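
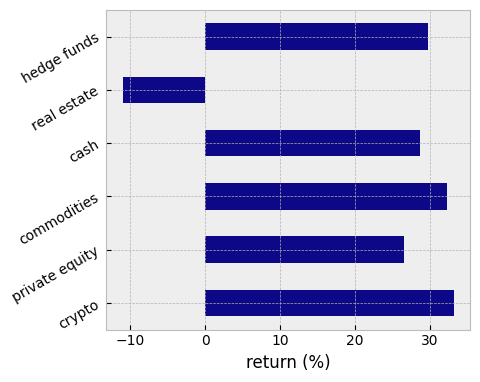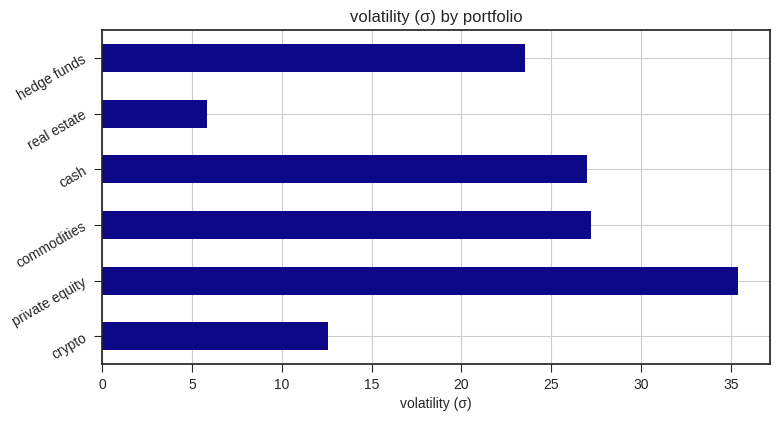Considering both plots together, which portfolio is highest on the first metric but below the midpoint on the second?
Chart 2 median volatility (σ) ≈ 25; below-median portfolios: crypto, real estate, hedge funds. Among those, crypto has the highest return (%) (≈ 35).

crypto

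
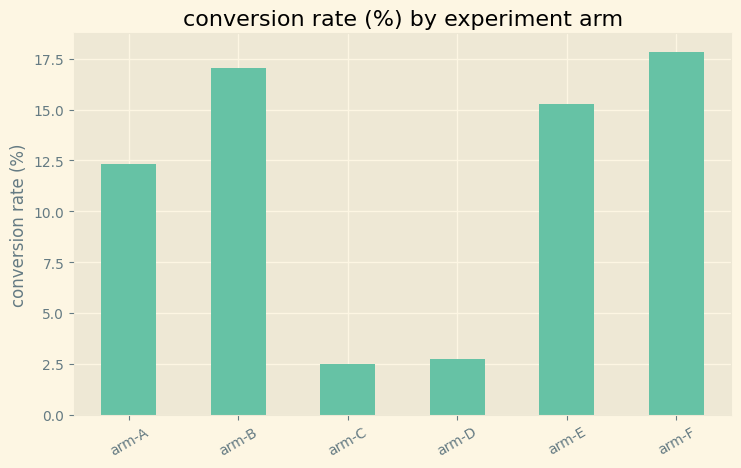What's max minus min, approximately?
≈ 16

Max arm-F ≈ 18, min arm-C ≈ 2; range ≈ 16.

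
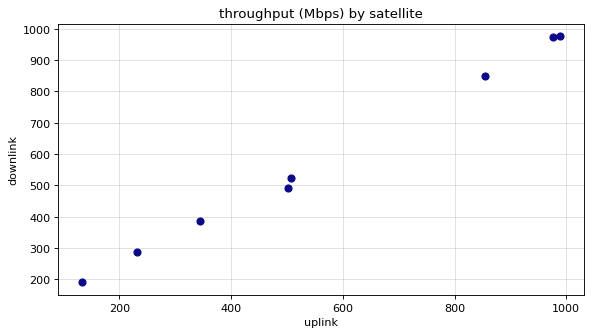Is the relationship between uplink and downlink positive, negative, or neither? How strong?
Points are positively correlated; strong (|r| ≈ 1.0).

positive, strong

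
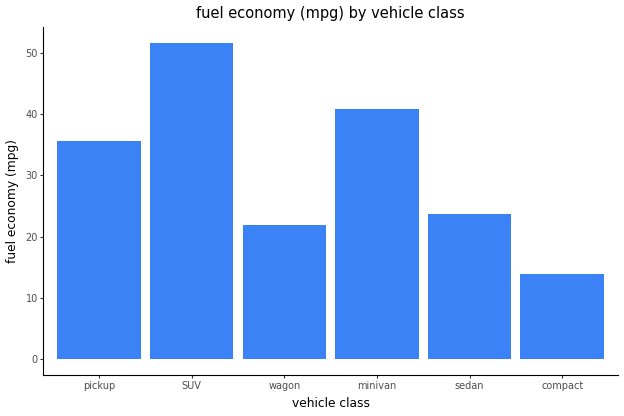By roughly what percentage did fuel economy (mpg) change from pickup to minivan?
≈ +14.3%

pickup ≈ 35, minivan ≈ 40; (40 − 35) / 35 ≈ +14.3%.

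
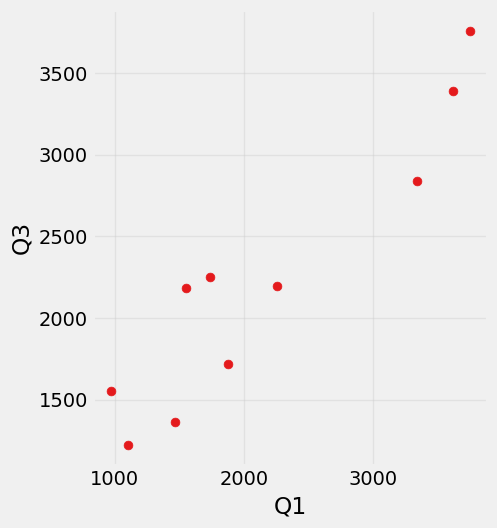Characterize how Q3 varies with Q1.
positive, strong

Points are positively correlated; strong (|r| ≈ 0.9).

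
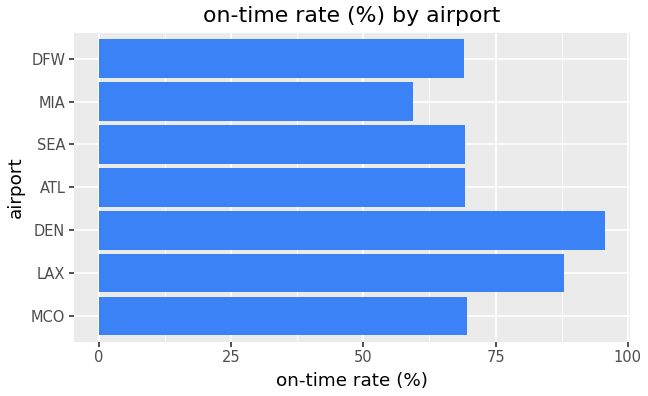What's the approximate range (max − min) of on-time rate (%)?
Max DEN ≈ 100, min MIA ≈ 60; range ≈ 40.

≈ 40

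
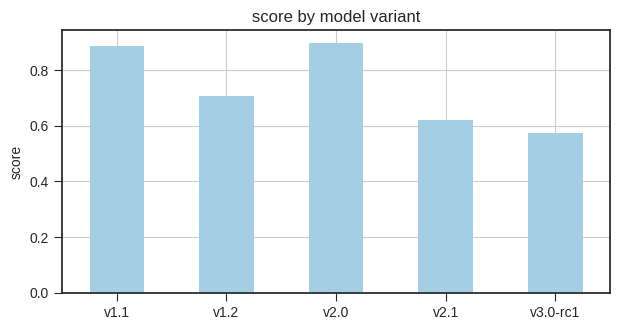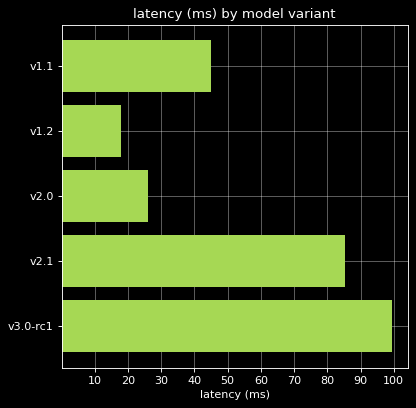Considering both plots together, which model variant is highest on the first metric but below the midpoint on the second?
v2.0

Chart 2 median latency (ms) ≈ 50; below-median model variants: v1.2, v2.0. Among those, v2.0 has the highest score (≈ 0.9).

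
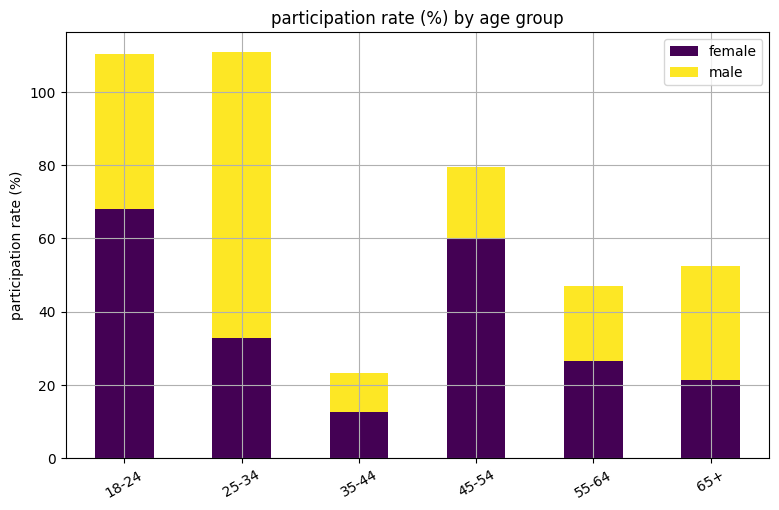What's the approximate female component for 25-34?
≈ 30

female top ≈ 30, bottom ≈ 0; segment ≈ 30.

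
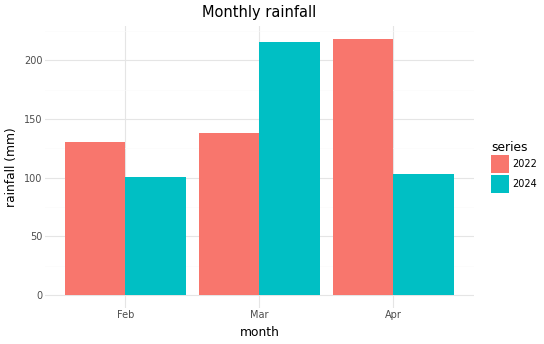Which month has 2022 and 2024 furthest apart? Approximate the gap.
Apr, ≈ 120 mm

Apr: 2022 ≈ 220, 2024 ≈ 100 → gap ≈ 120. Next-largest (Mar) is only ≈ 80.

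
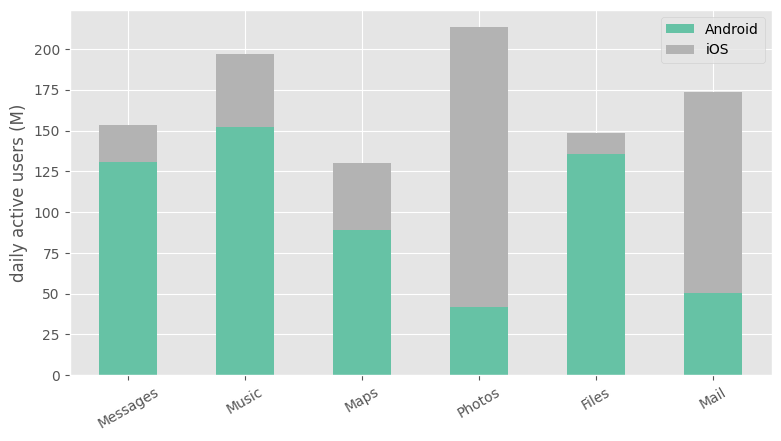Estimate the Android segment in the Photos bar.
≈ 40

Android top ≈ 40, bottom ≈ 0; segment ≈ 40.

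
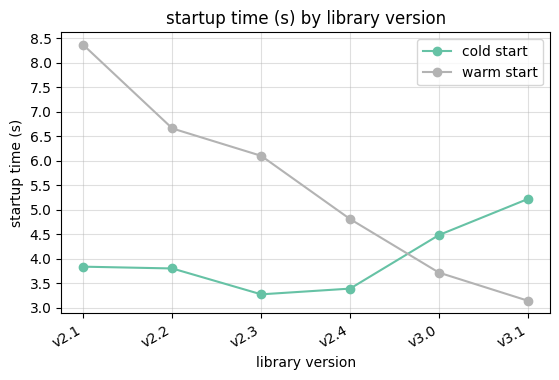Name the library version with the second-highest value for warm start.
v2.2

Top 3 for warm start: v2.1 ≈ 8.5, v2.2 ≈ 6.5, v2.3 ≈ 6.0.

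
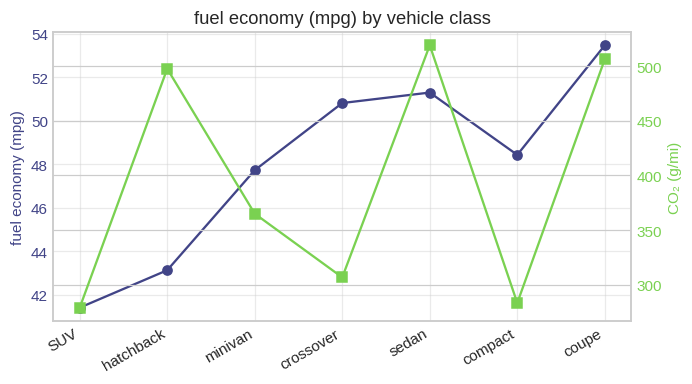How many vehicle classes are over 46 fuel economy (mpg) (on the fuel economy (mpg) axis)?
5

Above 46: minivan, crossover, sedan, compact, coupe.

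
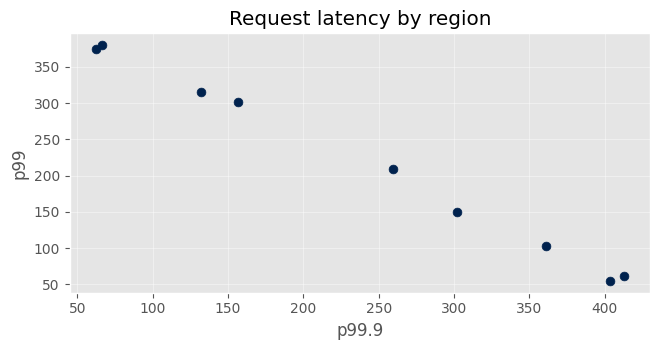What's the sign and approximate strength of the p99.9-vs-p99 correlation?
negative, strong

Points are negatively correlated; strong (|r| ≈ 1.0).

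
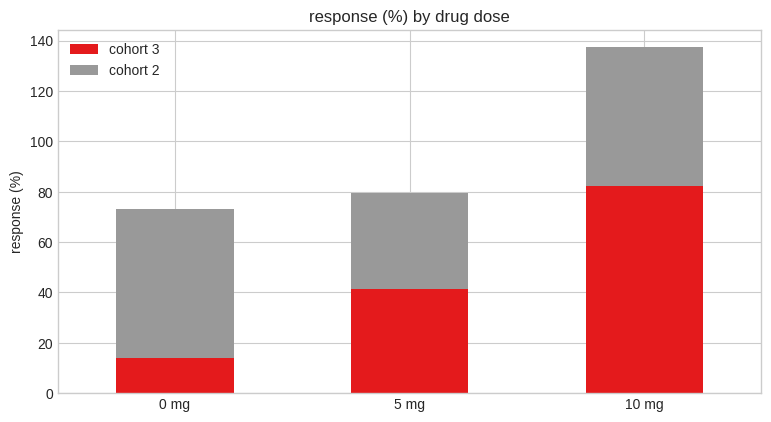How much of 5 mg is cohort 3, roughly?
≈ 40

cohort 3 top ≈ 40, bottom ≈ 0; segment ≈ 40.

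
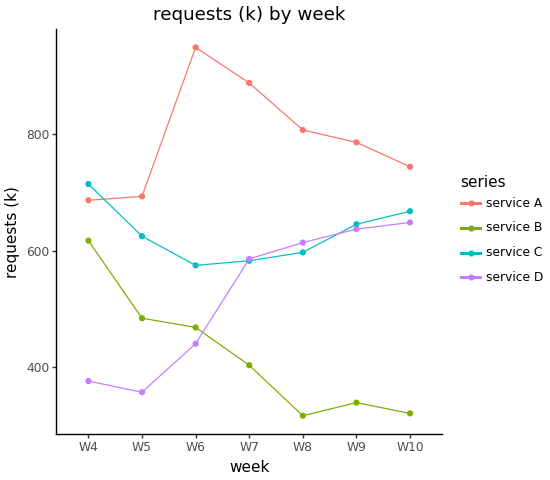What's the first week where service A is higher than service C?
W4: service A ≈ 700 vs service C ≈ 700 (not yet); W5: service A ≈ 700 vs service C ≈ 600 (first crossover).

W5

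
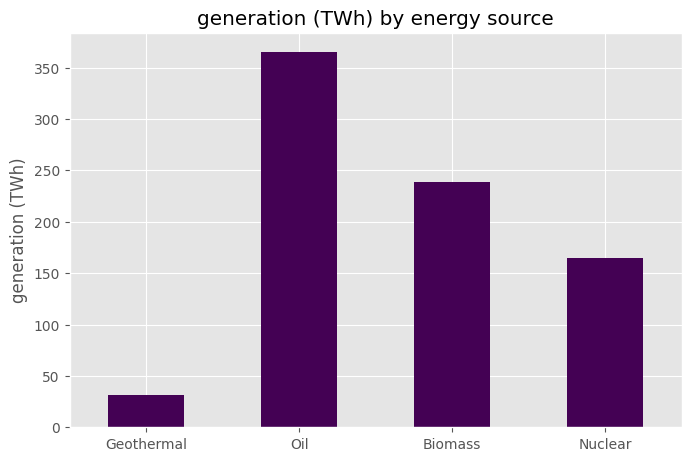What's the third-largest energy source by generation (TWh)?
Nuclear

Top 4: Oil ≈ 350, Biomass ≈ 250, Nuclear ≈ 150, Geothermal ≈ 50.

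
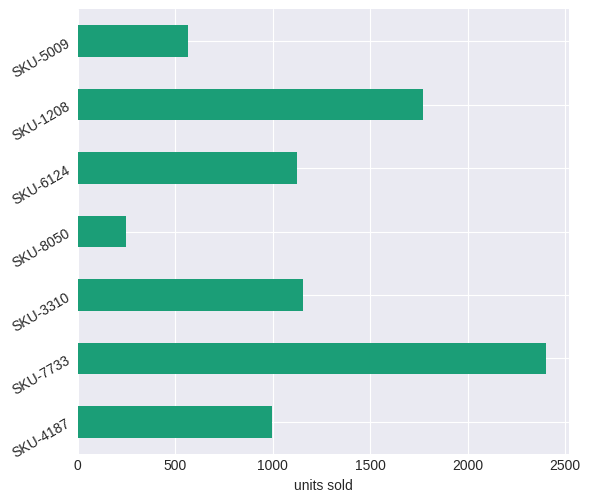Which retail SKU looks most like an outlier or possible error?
SKU-7733 ≈ 2400; the rest sit between ≈ 200 and ≈ 1800.

SKU-7733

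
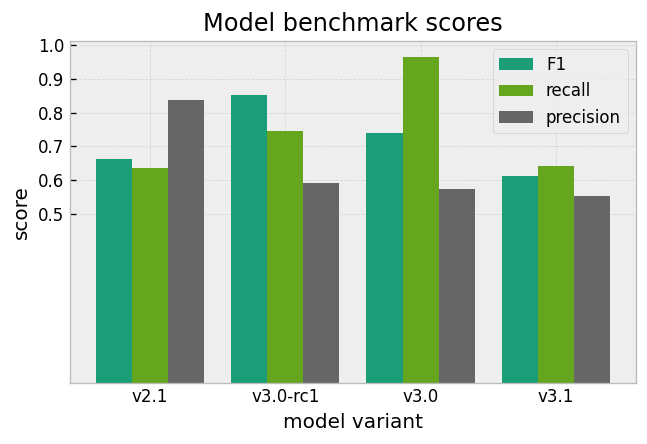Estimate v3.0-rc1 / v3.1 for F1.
≈ 1.5×

v3.0-rc1 ≈ 0.9, v3.1 ≈ 0.6; 0.9/0.6 ≈ 1.5.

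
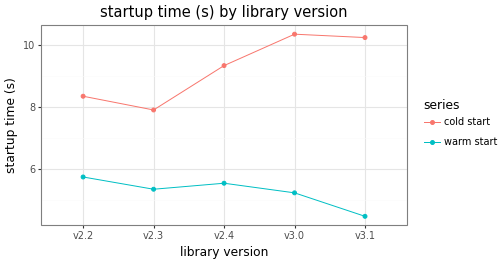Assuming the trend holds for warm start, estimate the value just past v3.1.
≈ 4

Last three: 5.5, 5.0, 4.5 → slope ≈ -0.5/step → next ≈ 4.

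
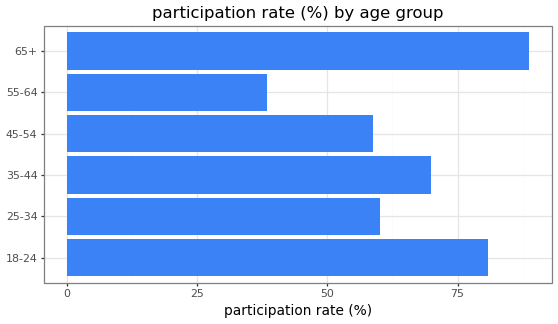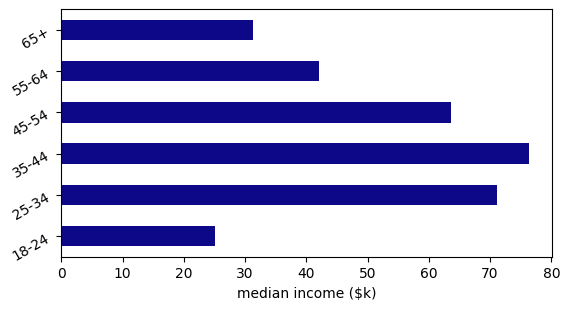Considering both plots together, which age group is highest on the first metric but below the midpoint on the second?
65+

Chart 2 median median income ($k) ≈ 50; below-median age groups: 18-24, 55-64, 65+. Among those, 65+ has the highest participation rate (%) (≈ 90).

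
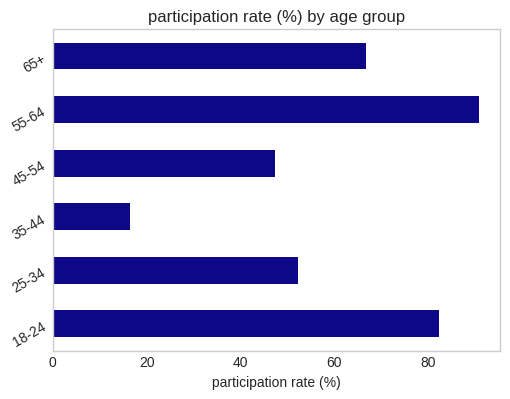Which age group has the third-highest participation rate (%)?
65+

Top 4: 55-64 ≈ 90, 18-24 ≈ 80, 65+ ≈ 70, 25-34 ≈ 50.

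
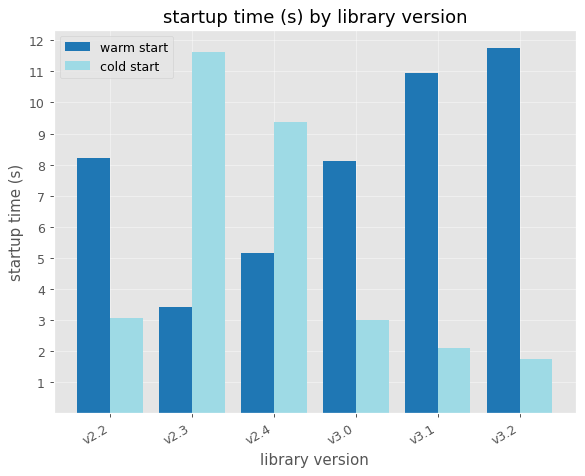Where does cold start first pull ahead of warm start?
v2.3

v2.2: cold start ≈ 3 vs warm start ≈ 8 (not yet); v2.3: cold start ≈ 12 vs warm start ≈ 3 (first crossover).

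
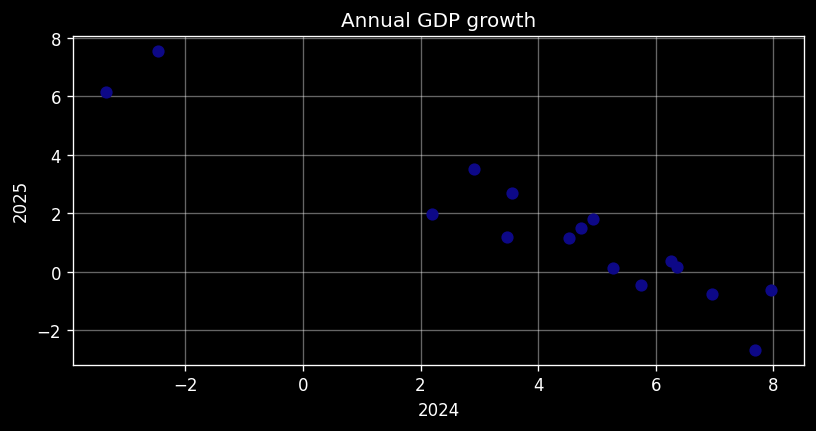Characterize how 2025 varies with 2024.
negative, strong

Points are negatively correlated; strong (|r| ≈ 0.9).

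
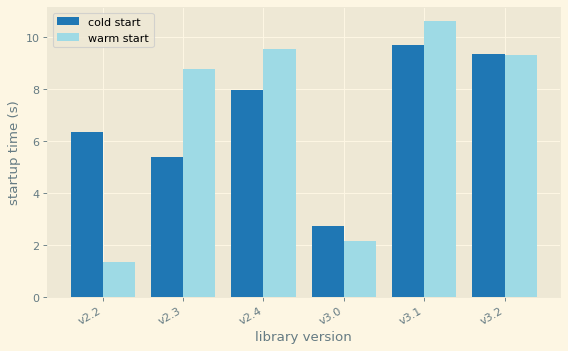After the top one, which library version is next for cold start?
Top 3 for cold start: v3.1 ≈ 10, v3.2 ≈ 9, v2.4 ≈ 8.

v3.2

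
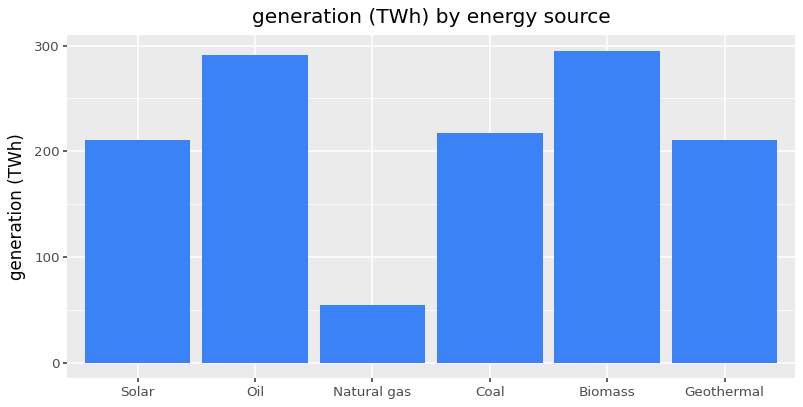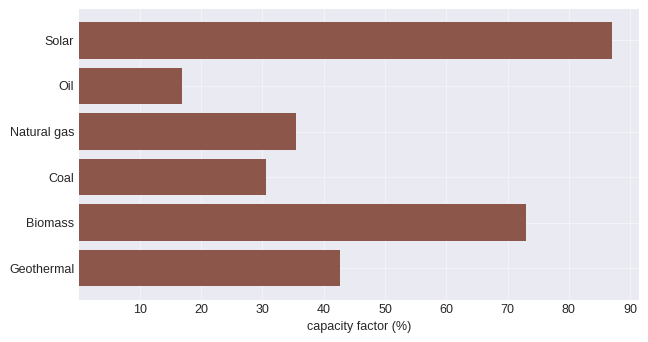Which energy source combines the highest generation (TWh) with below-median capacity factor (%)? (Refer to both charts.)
Chart 2 median capacity factor (%) ≈ 40; below-median energy sources: Oil, Natural gas, Coal. Among those, Oil has the highest generation (TWh) (≈ 300).

Oil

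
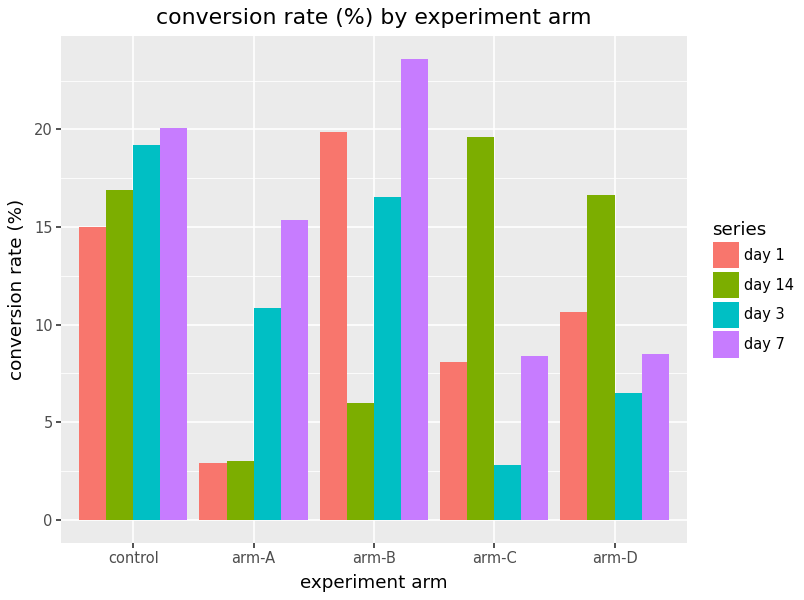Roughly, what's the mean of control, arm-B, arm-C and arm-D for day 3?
(20 + 16 + 2 + 6) / 4 ≈ 11.

≈ 11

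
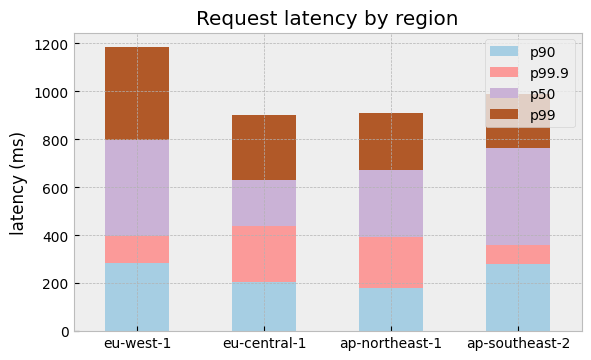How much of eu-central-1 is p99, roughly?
p99 top ≈ 900, bottom ≈ 600; segment ≈ 300.

≈ 300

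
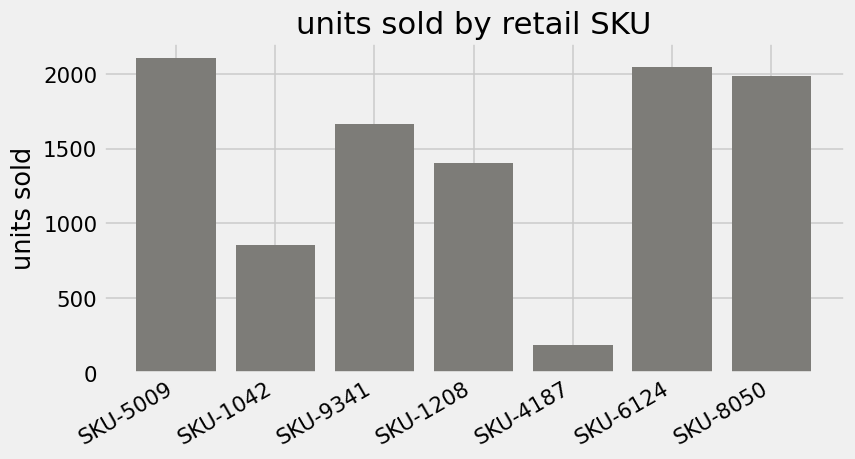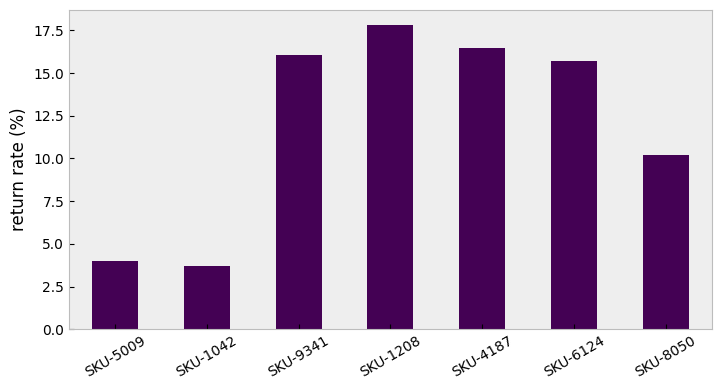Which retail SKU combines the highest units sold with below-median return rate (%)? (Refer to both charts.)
SKU-5009

Chart 2 median return rate (%) ≈ 16; below-median retail SKUs: SKU-5009, SKU-1042, SKU-8050. Among those, SKU-5009 has the highest units sold (≈ 2200).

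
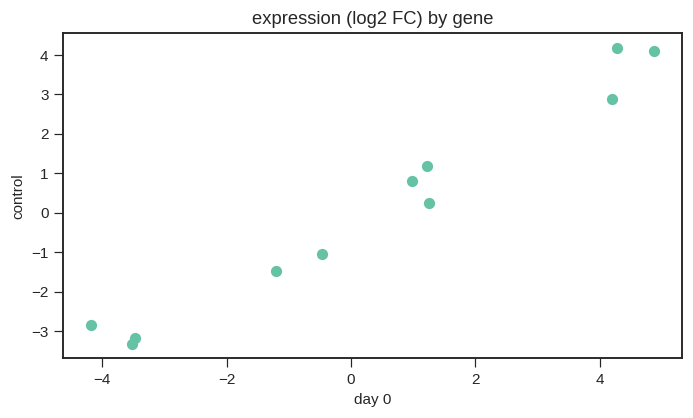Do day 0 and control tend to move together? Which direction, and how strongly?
positive, strong

Points are positively correlated; strong (|r| ≈ 1.0).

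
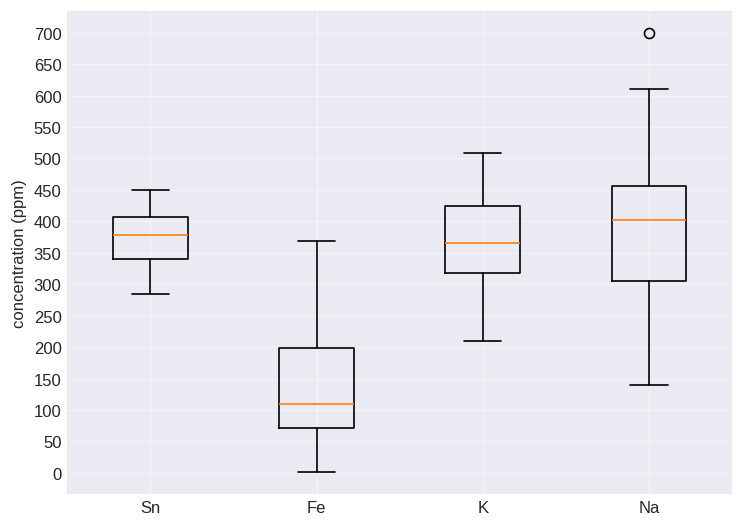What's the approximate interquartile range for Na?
Q3 ≈ 450, Q1 ≈ 300; IQR ≈ 150.

≈ 150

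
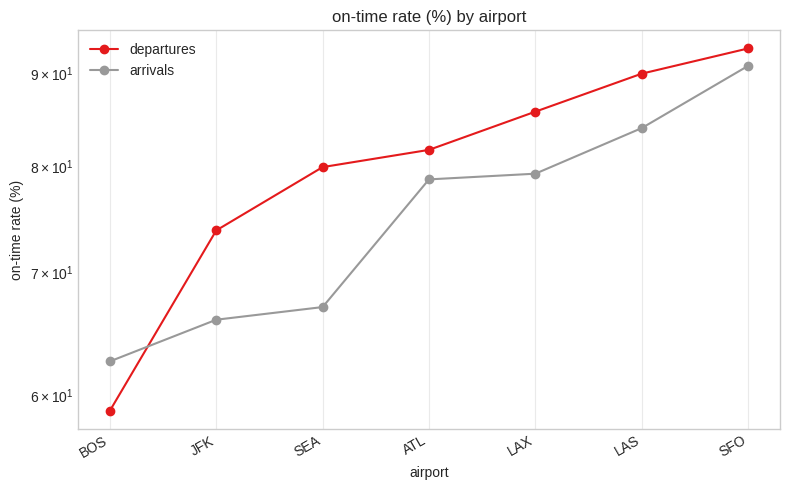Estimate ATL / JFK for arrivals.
≈ 1.23×

ATL ≈ 80, JFK ≈ 65; 80/65 ≈ 1.23.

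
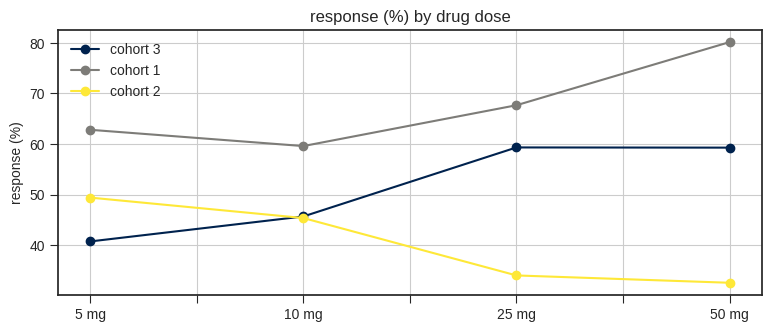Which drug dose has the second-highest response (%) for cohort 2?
Top 3 for cohort 2: 5 mg ≈ 50, 10 mg ≈ 45, 25 mg ≈ 35.

10 mg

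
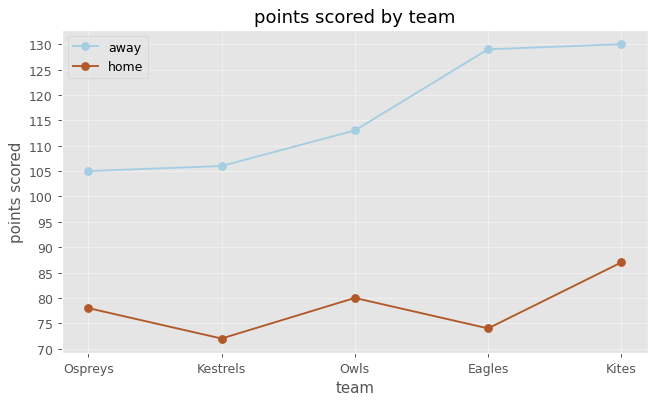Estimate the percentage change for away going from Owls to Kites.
Owls ≈ 115, Kites ≈ 130; (130 − 115) / 115 ≈ +13%.

≈ +13%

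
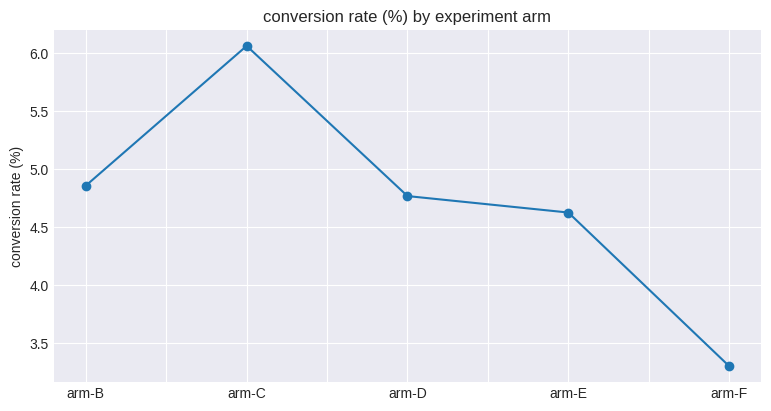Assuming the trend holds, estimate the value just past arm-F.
≈ 2.75

Last three: 5.0, 4.5, 3.5 → slope ≈ -0.75/step → next ≈ 2.75.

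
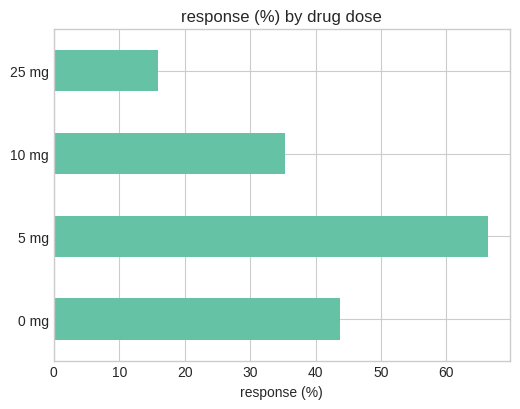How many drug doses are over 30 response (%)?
Above 30: 0 mg, 5 mg, 10 mg.

3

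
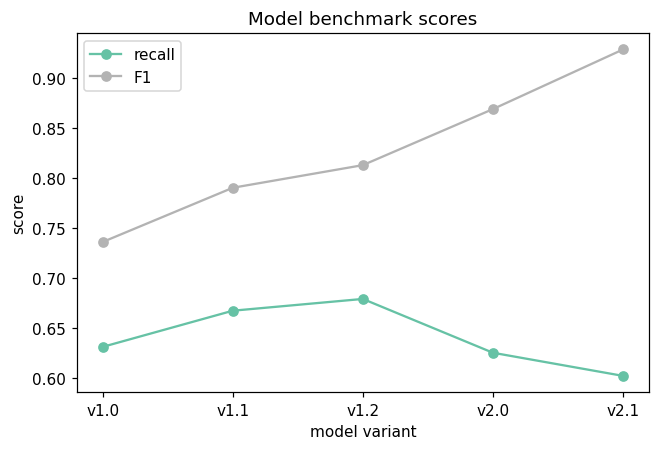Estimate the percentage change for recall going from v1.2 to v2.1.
≈ -14.3%

v1.2 ≈ 0.70, v2.1 ≈ 0.60; (0.60 − 0.70) / 0.70 ≈ -14.3%.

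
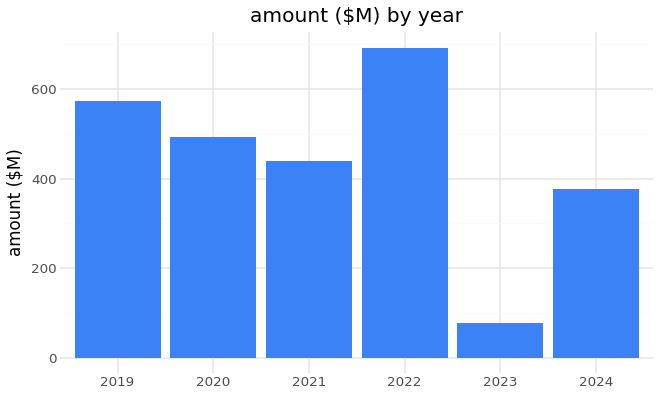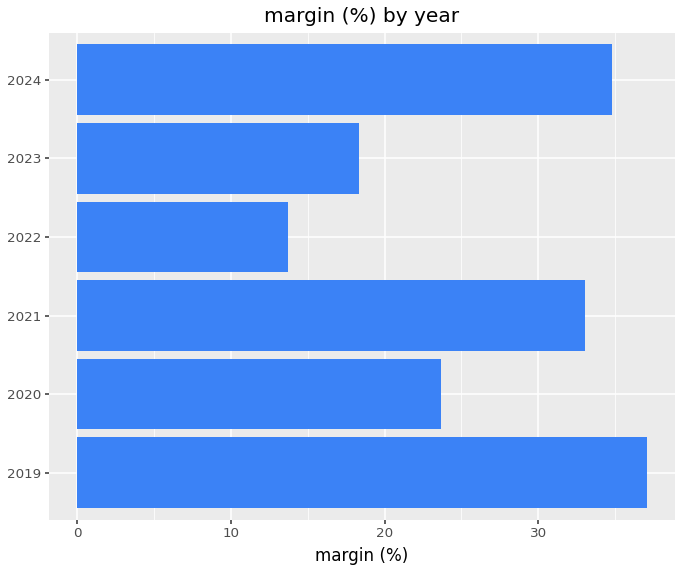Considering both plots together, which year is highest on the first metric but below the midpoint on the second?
Chart 2 median margin (%) ≈ 30; below-median years: 2020, 2022, 2023. Among those, 2022 has the highest amount ($M) (≈ 700).

2022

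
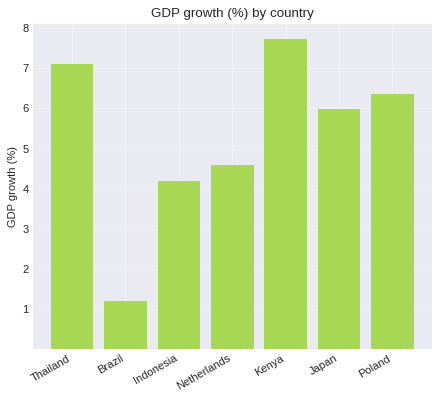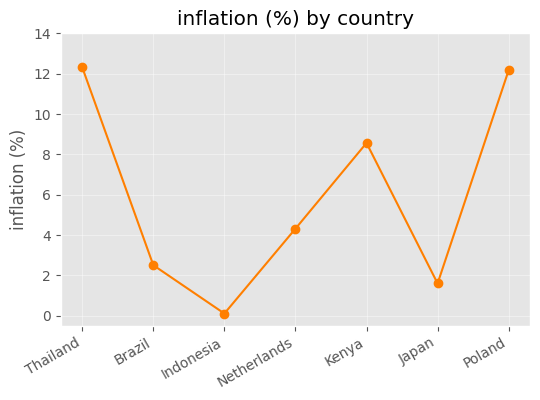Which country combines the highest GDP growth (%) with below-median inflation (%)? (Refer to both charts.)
Japan

Chart 2 median inflation (%) ≈ 4; below-median countries: Brazil, Indonesia, Japan. Among those, Japan has the highest GDP growth (%) (≈ 6).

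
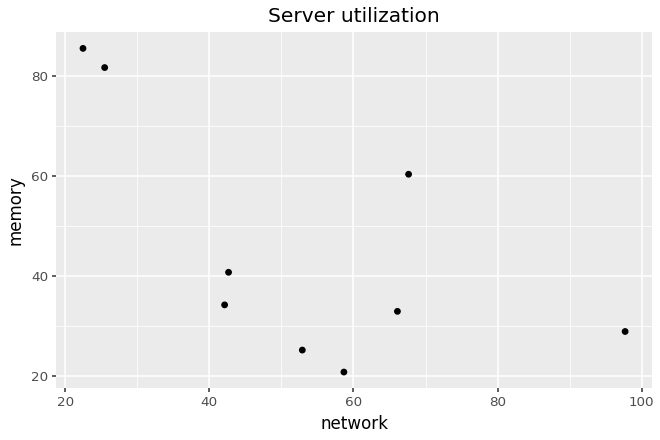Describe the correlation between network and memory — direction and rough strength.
negative, moderate

Points are negatively correlated; moderate (|r| ≈ 0.6).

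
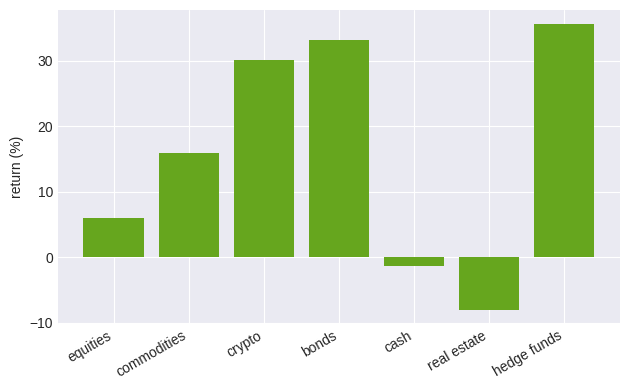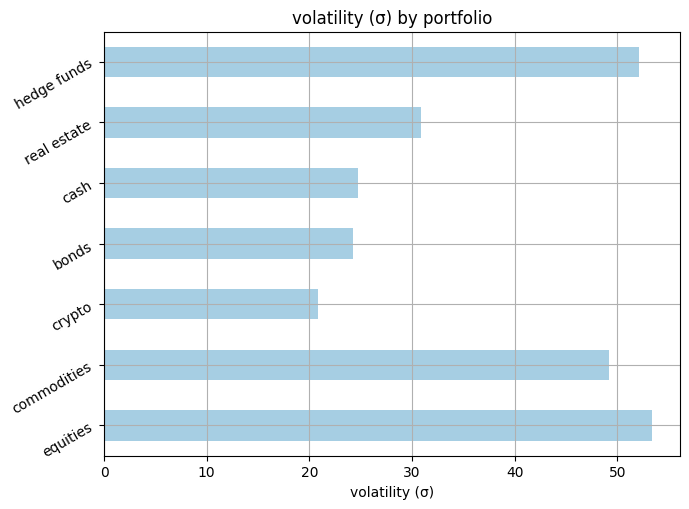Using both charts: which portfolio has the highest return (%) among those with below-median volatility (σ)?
bonds

Chart 2 median volatility (σ) ≈ 30; below-median portfolios: crypto, bonds, cash. Among those, bonds has the highest return (%) (≈ 35).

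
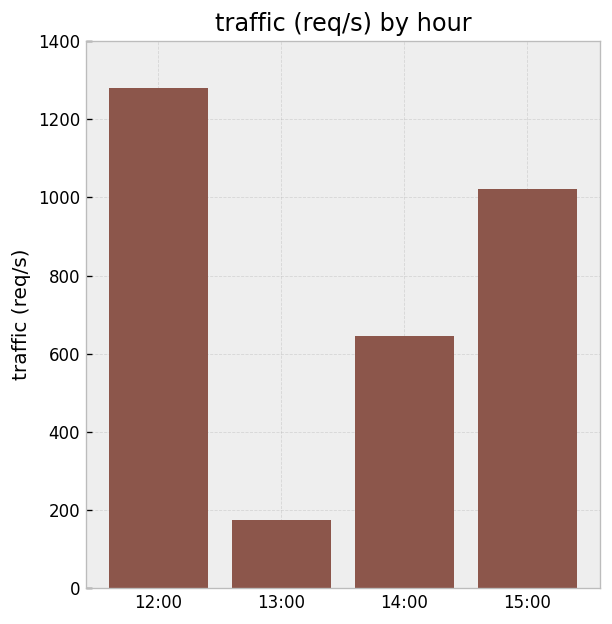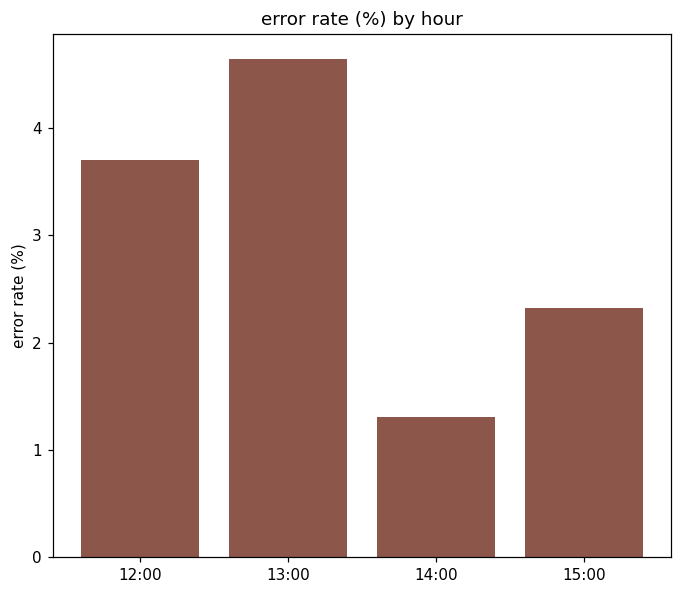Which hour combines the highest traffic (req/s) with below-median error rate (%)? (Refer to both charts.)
15:00

Chart 2 median error rate (%) ≈ 3; below-median hours: 14:00, 15:00. Among those, 15:00 has the highest traffic (req/s) (≈ 1000).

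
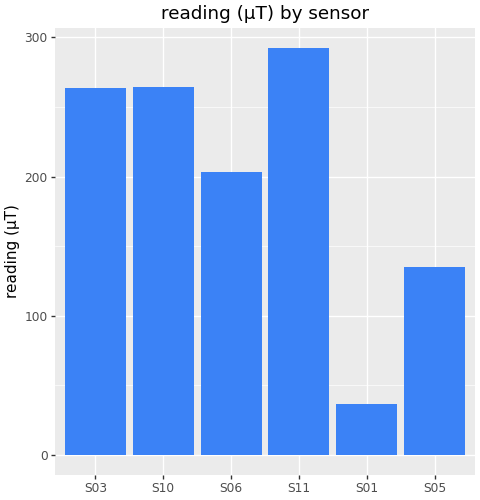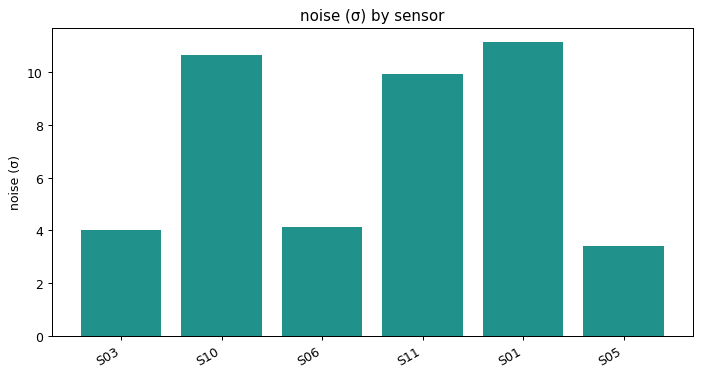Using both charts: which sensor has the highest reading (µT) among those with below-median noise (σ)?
S03

Chart 2 median noise (σ) ≈ 8; below-median sensors: S03, S06, S05. Among those, S03 has the highest reading (µT) (≈ 250).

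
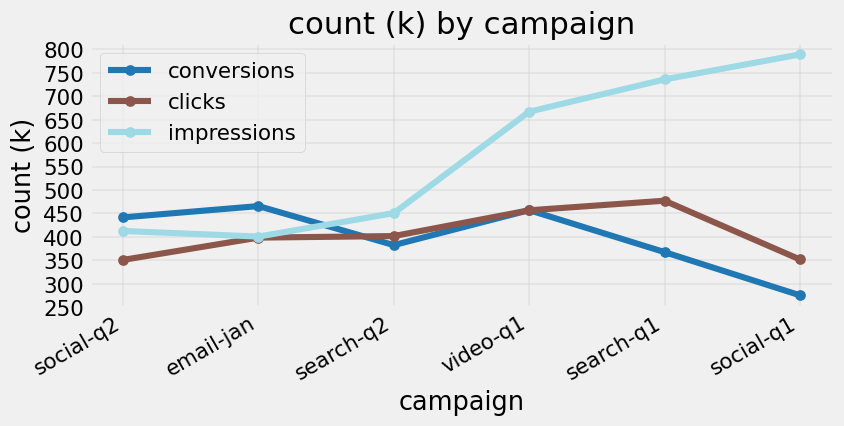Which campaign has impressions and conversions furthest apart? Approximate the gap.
social-q1, ≈ 500 k

social-q1: impressions ≈ 800, conversions ≈ 300 → gap ≈ 500. Next-largest (search-q1) is only ≈ 400.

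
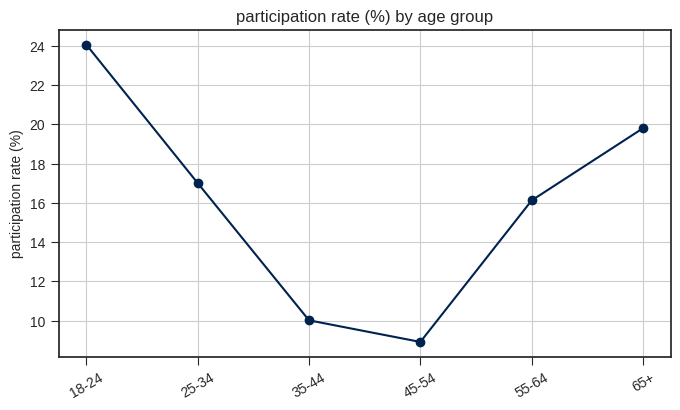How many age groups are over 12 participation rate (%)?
4

Above 12: 18-24, 25-34, 55-64, 65+.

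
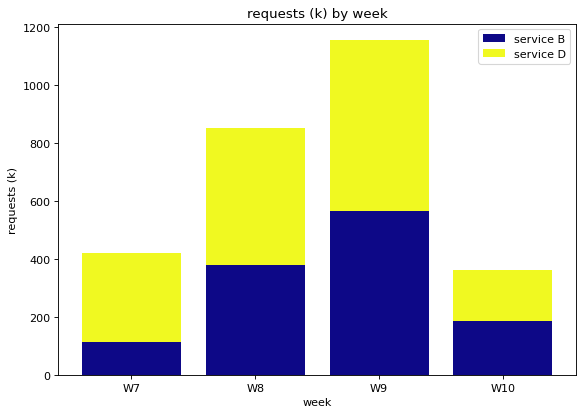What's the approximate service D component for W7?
≈ 300

service D top ≈ 400, bottom ≈ 100; segment ≈ 300.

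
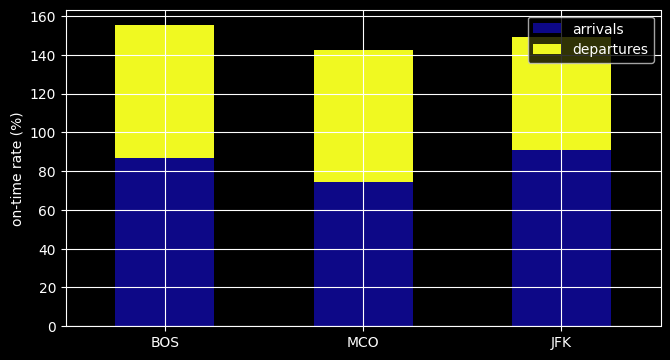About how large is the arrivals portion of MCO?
arrivals top ≈ 80, bottom ≈ 0; segment ≈ 80.

≈ 80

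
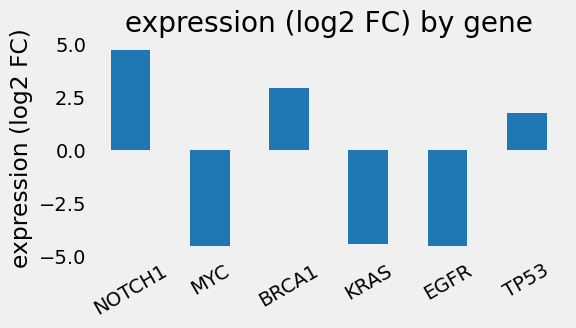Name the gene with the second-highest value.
BRCA1

Top 3: NOTCH1 ≈ 5, BRCA1 ≈ 3, TP53 ≈ 2.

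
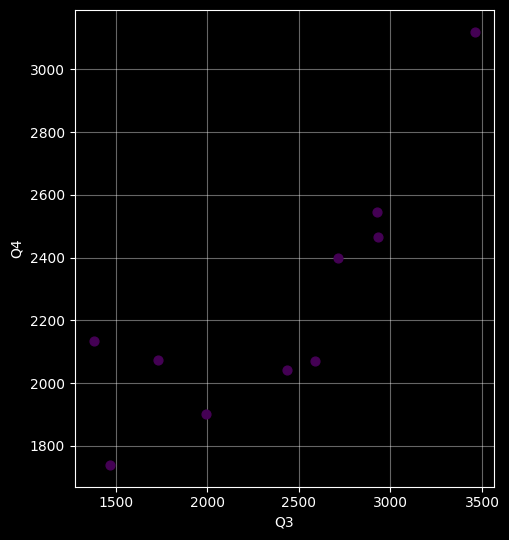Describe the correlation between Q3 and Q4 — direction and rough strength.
Points are positively correlated; strong (|r| ≈ 0.8).

positive, strong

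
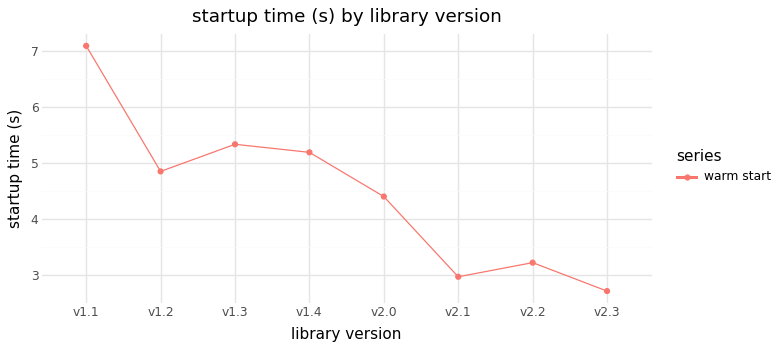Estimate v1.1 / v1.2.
≈ 1.4×

v1.1 ≈ 7.0, v1.2 ≈ 5.0; 7.0/5.0 ≈ 1.4.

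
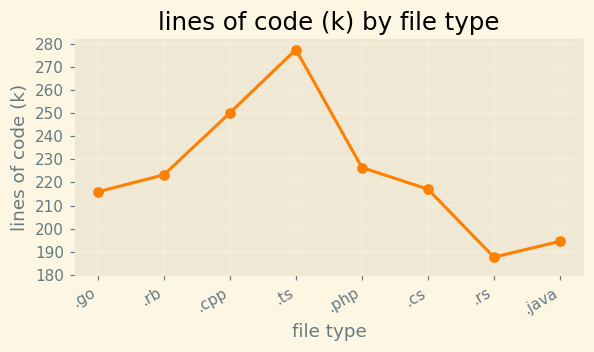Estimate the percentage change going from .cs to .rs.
.cs ≈ 220, .rs ≈ 190; (190 − 220) / 220 ≈ -13.6%.

≈ -13.6%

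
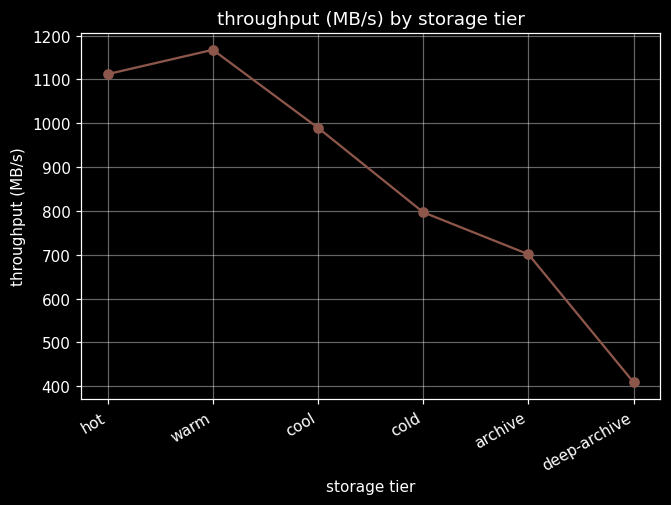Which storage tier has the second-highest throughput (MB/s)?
hot

Top 3: warm ≈ 1200, hot ≈ 1100, cool ≈ 1000.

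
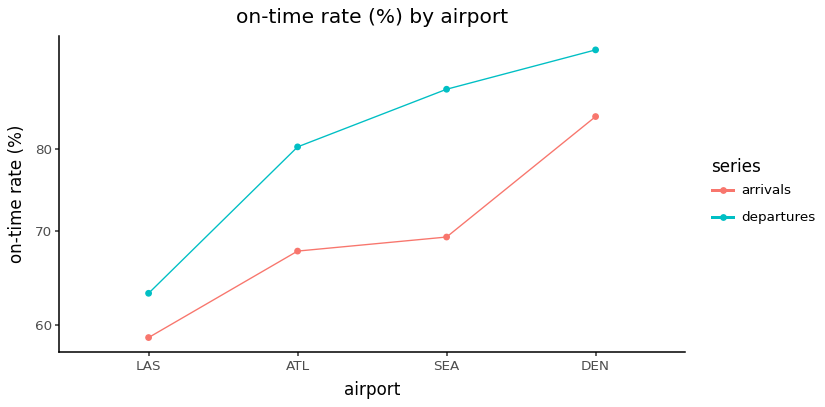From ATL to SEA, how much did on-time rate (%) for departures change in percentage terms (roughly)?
ATL ≈ 80, SEA ≈ 90; (90 − 80) / 80 ≈ +12.5%.

≈ +12.5%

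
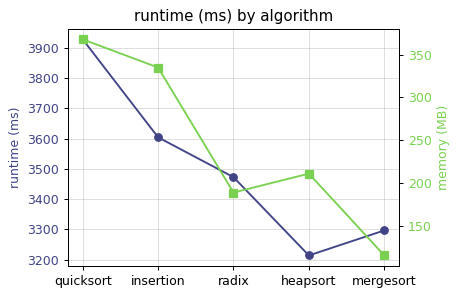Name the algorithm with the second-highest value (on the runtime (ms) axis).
Top 3 (on the runtime (ms) axis): quicksort ≈ 3900, insertion ≈ 3600, radix ≈ 3500.

insertion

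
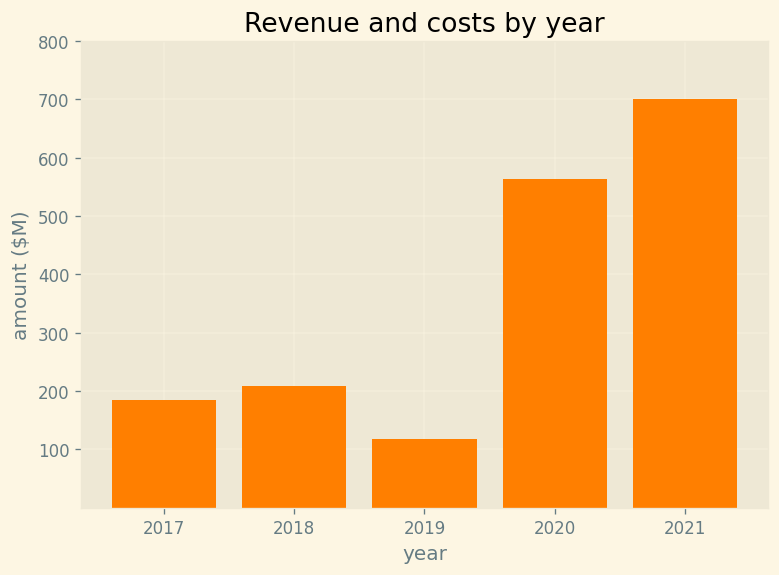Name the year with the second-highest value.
Top 3: 2021 ≈ 700, 2020 ≈ 600, 2018 ≈ 200.

2020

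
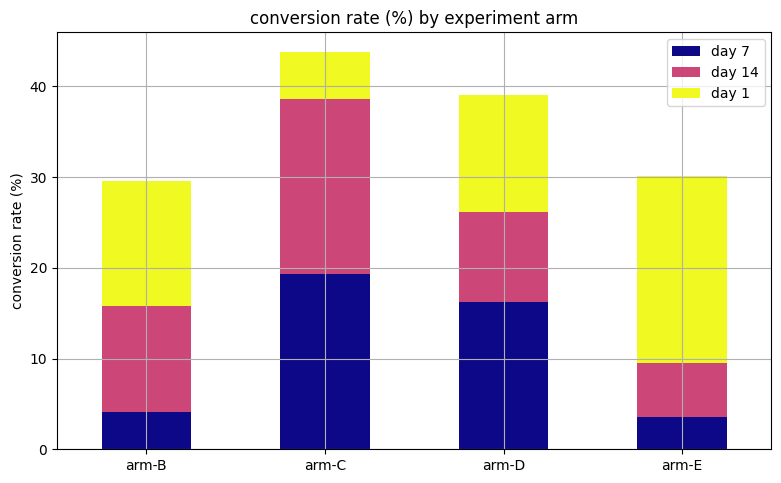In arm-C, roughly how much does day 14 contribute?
≈ 20

day 14 top ≈ 40, bottom ≈ 20; segment ≈ 20.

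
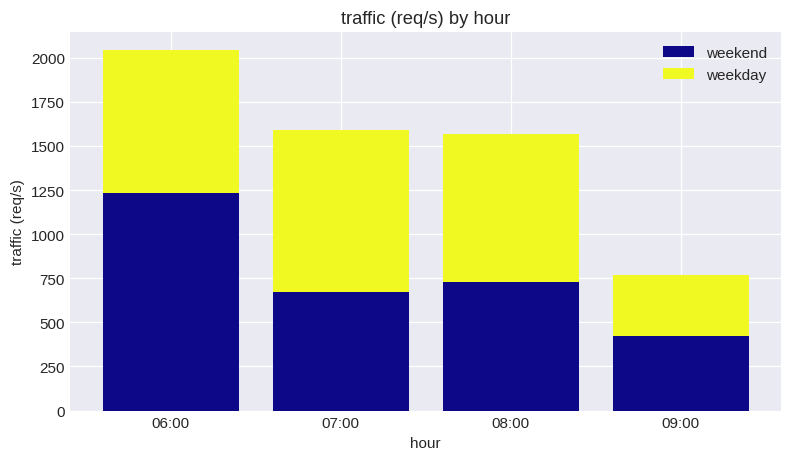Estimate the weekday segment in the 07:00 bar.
≈ 1000

weekday top ≈ 1600, bottom ≈ 600; segment ≈ 1000.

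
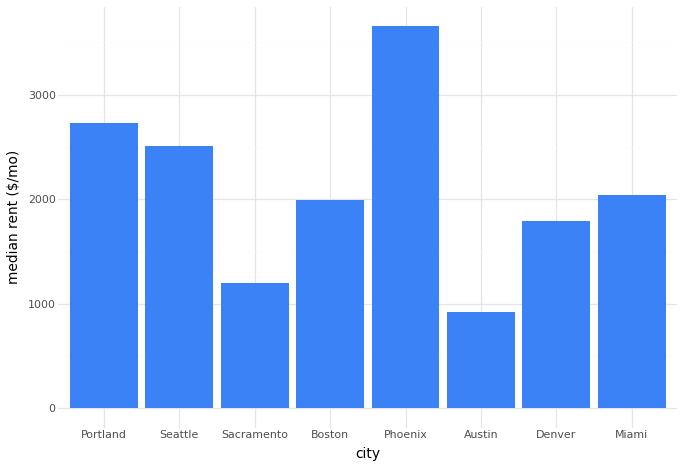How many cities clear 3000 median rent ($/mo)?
Above 3000: Phoenix.

1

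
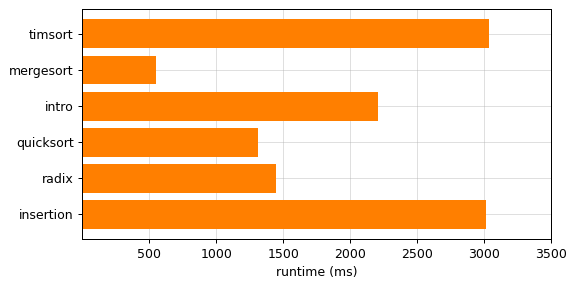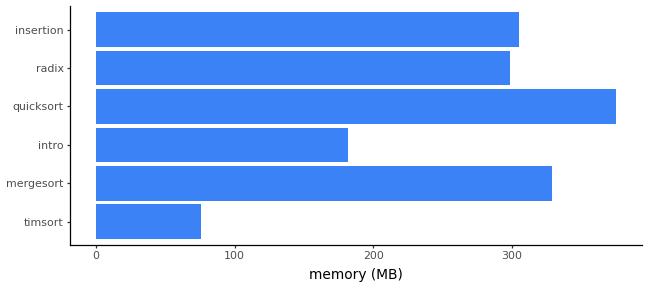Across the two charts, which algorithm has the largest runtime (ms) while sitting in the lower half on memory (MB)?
Chart 2 median memory (MB) ≈ 300; below-median algorithms: timsort, intro, radix. Among those, timsort has the highest runtime (ms) (≈ 3000).

timsort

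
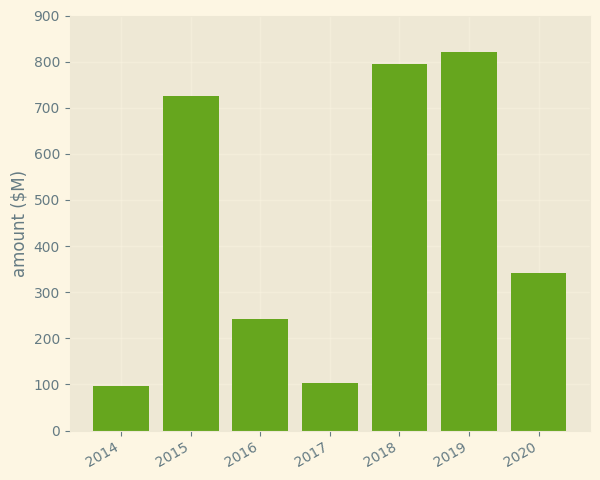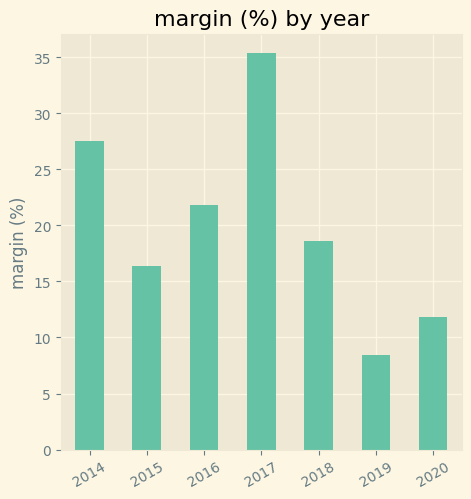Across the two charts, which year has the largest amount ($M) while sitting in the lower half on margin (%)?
Chart 2 median margin (%) ≈ 20; below-median years: 2015, 2019, 2020. Among those, 2019 has the highest amount ($M) (≈ 800).

2019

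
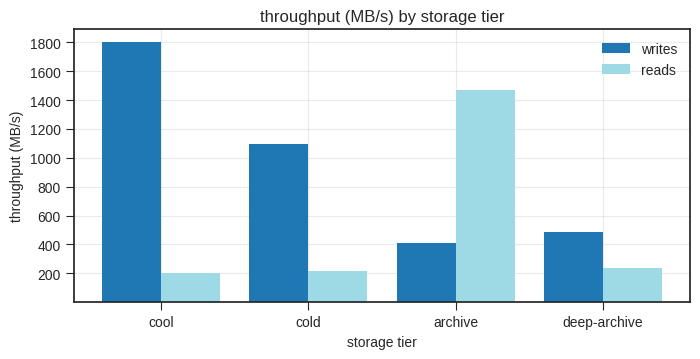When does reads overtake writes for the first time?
archive

cold: reads ≈ 200 vs writes ≈ 1000 (not yet); archive: reads ≈ 1400 vs writes ≈ 400 (first crossover).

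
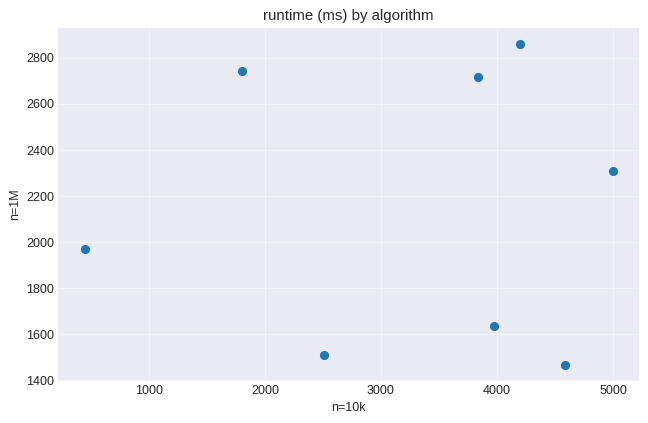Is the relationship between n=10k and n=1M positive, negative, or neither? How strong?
no clear correlation

Points are roughly uncorrelated; weak (|r| ≈ 0.0).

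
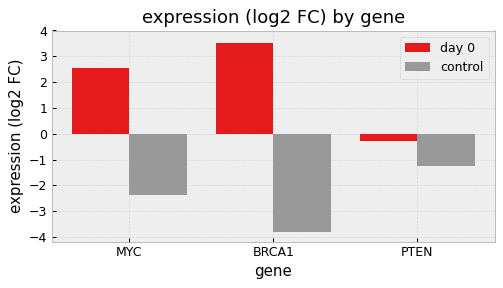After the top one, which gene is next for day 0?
Top 3 for day 0: BRCA1 ≈ 4, MYC ≈ 3, PTEN ≈ 0.

MYC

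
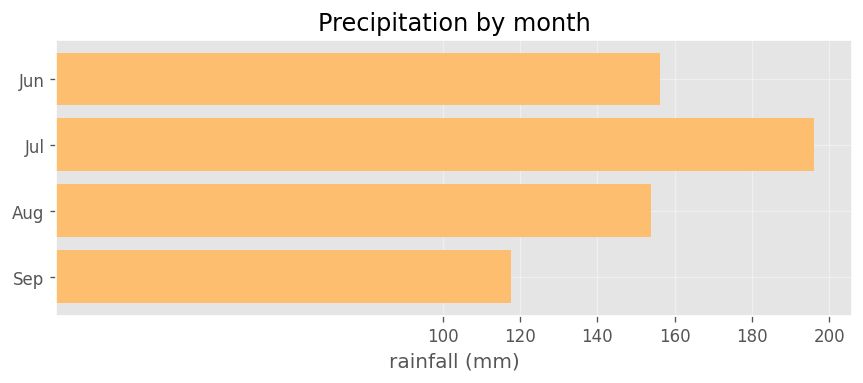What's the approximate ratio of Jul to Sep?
≈ 1.67×

Jul ≈ 200, Sep ≈ 120; 200/120 ≈ 1.67.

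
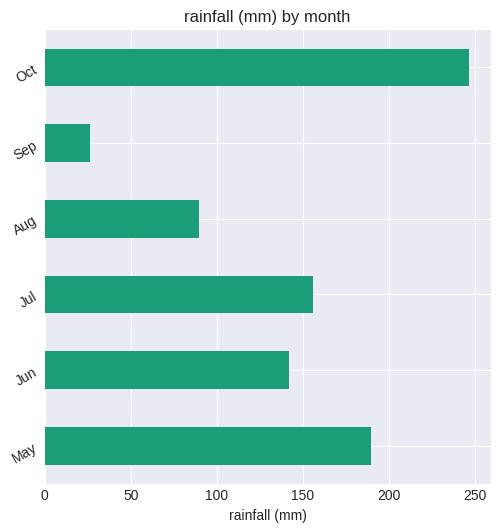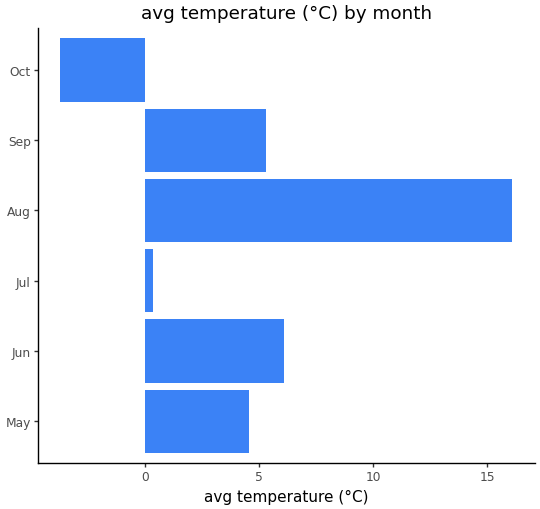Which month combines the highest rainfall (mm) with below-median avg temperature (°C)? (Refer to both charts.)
Oct

Chart 2 median avg temperature (°C) ≈ 4; below-median months: May, Jul, Oct. Among those, Oct has the highest rainfall (mm) (≈ 250).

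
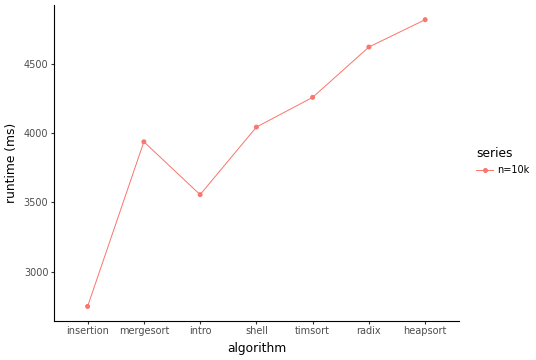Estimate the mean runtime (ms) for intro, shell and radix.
≈ 4067

(3600 + 4000 + 4600) / 3 ≈ 4067.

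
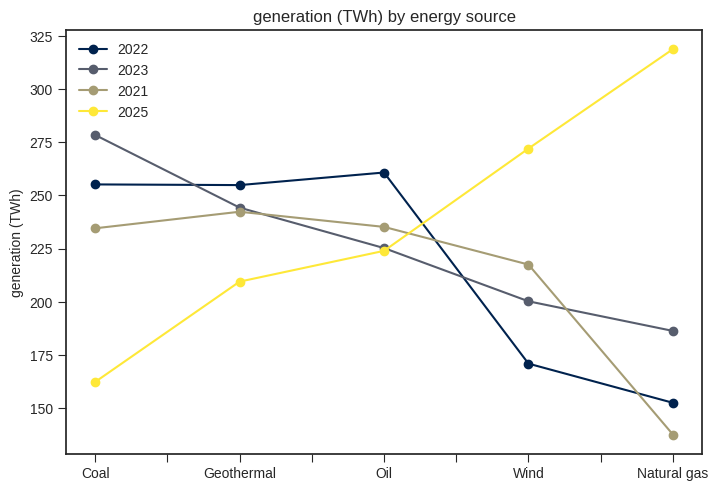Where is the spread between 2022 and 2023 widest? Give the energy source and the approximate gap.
Oil, ≈ 40 TWh

Oil: 2022 ≈ 260, 2023 ≈ 220 → gap ≈ 40. Next-largest (Natural gas) is only ≈ 20.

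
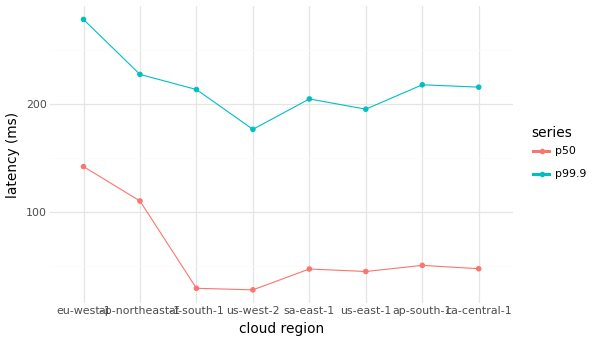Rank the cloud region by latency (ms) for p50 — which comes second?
ap-northeast-1

Top 3 for p50: eu-west-1 ≈ 150, ap-northeast-1 ≈ 100, ap-south-1 ≈ 50.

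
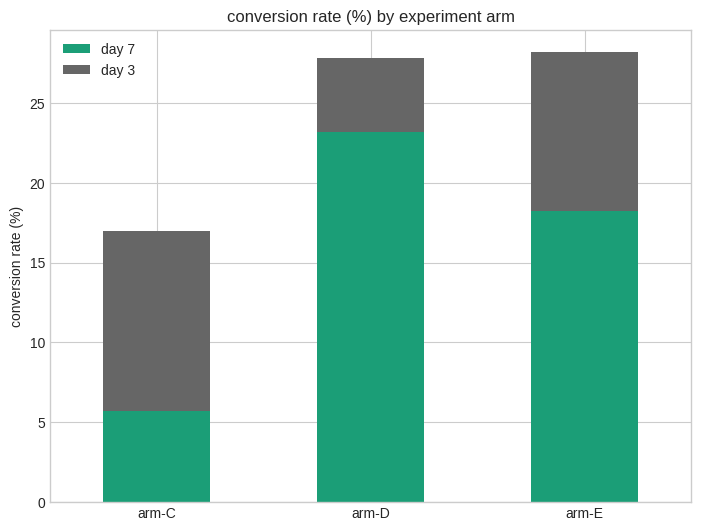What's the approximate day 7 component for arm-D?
≈ 25

day 7 top ≈ 25, bottom ≈ 0; segment ≈ 25.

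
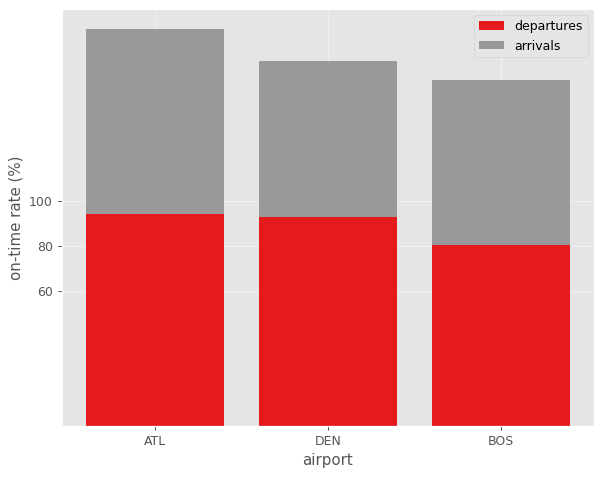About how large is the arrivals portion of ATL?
≈ 80

arrivals top ≈ 180, bottom ≈ 100; segment ≈ 80.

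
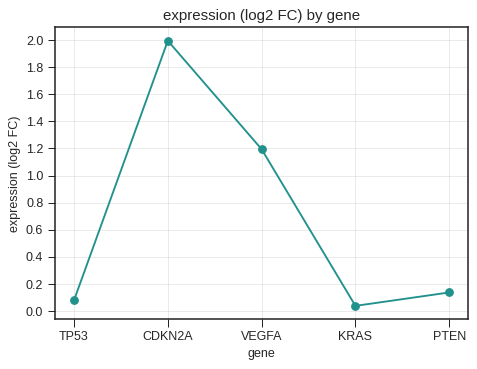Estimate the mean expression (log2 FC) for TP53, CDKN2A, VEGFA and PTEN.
(0.0 + 2.0 + 1.2 + 0.2) / 4 ≈ 0.85.

≈ 0.85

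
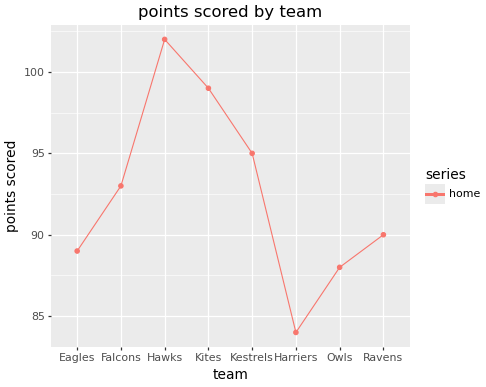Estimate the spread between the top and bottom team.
≈ 18

Max Hawks ≈ 102, min Harriers ≈ 84; range ≈ 18.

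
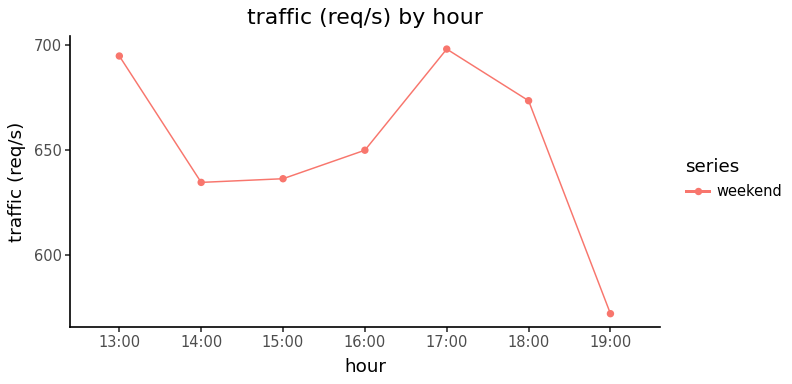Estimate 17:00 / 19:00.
≈ 1.21×

17:00 ≈ 700, 19:00 ≈ 580; 700/580 ≈ 1.21.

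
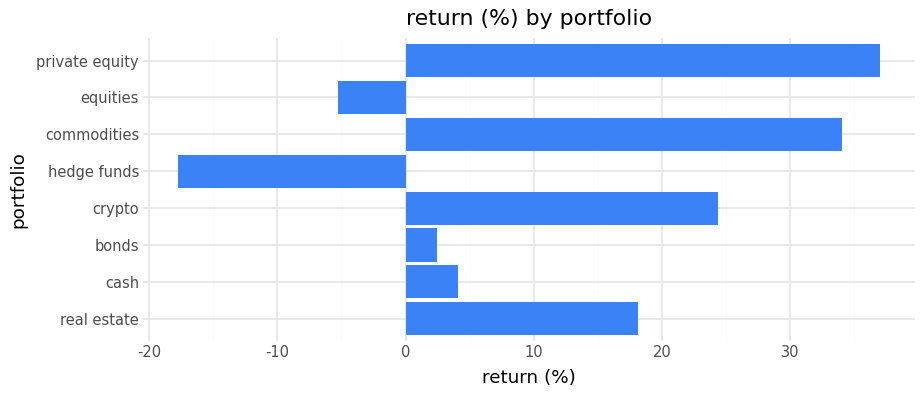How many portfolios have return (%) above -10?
Above -10: real estate, cash, bonds, crypto, commodities, equities, private equity.

7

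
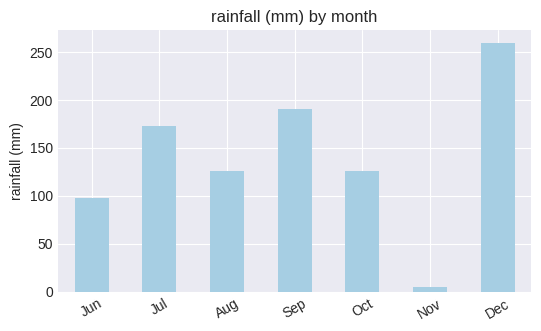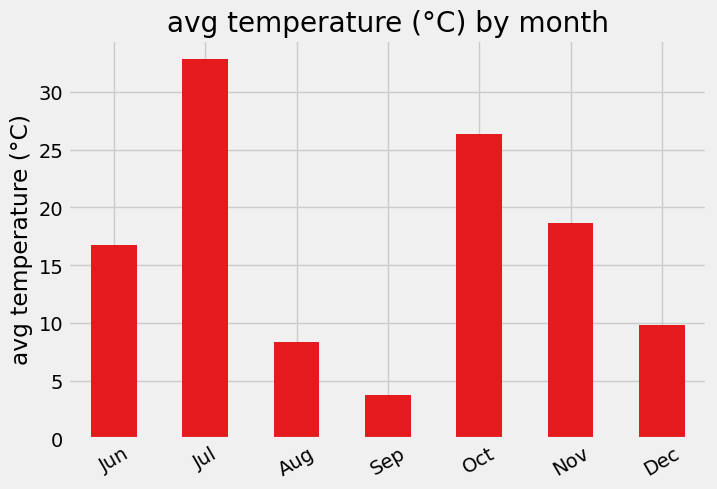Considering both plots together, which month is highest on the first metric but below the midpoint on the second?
Dec

Chart 2 median avg temperature (°C) ≈ 15; below-median months: Aug, Sep, Dec. Among those, Dec has the highest rainfall (mm) (≈ 250).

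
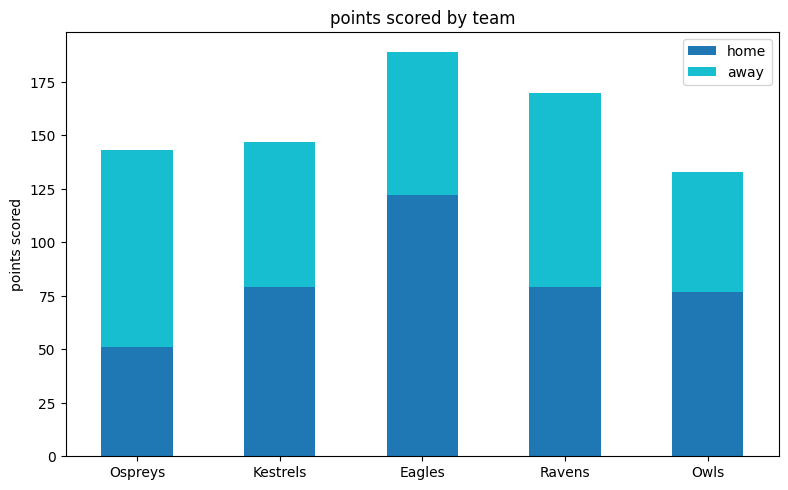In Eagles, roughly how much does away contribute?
away top ≈ 180, bottom ≈ 120; segment ≈ 60.

≈ 60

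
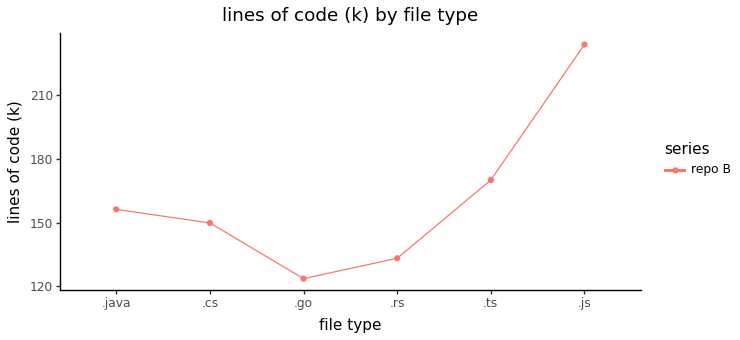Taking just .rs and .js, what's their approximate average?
(130 + 230) / 2 ≈ 180.

≈ 180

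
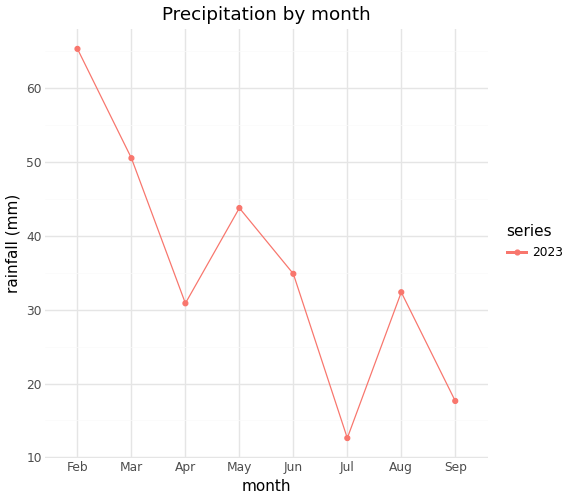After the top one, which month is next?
Mar

Top 3: Feb ≈ 65, Mar ≈ 50, May ≈ 45.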